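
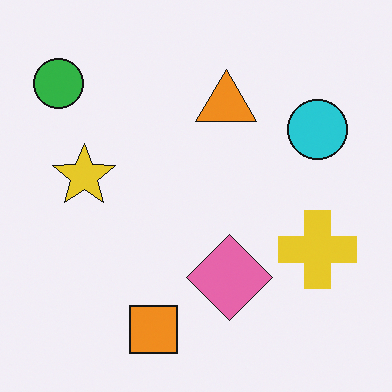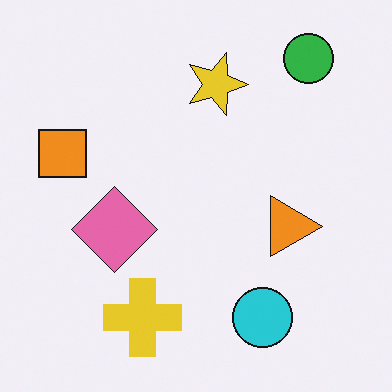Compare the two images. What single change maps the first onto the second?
This is the original image rotated 90° clockwise.

The green circle sits in the top-left of the first image and the top-right of the second — consistent with a whole-image 90° clockwise rotation.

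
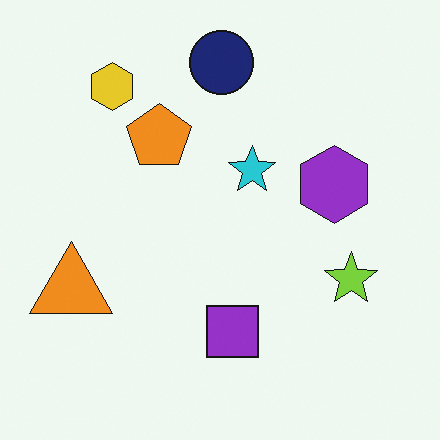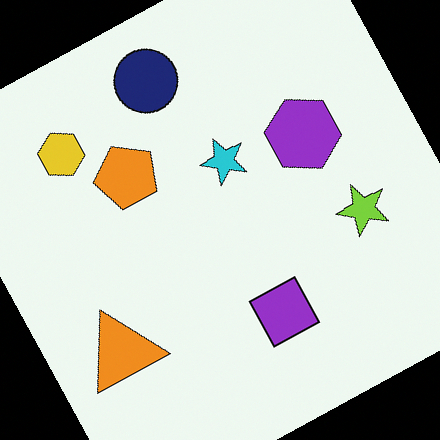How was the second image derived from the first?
This is the original image rotated counter-clockwise by a clearly visible amount.

Every shape is tilted by the same angle and the image corners show triangular fill wedges — a whole-image rotation by a non-right angle.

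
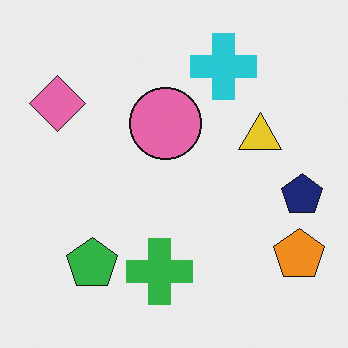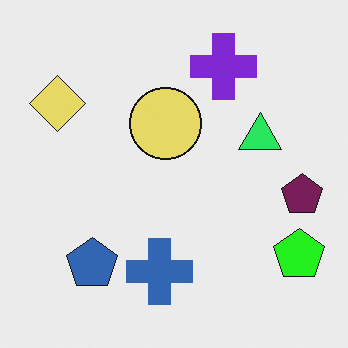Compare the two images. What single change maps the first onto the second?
This is the original image hue-shifted noticeably.

Every shape's color has rotated by the same amount around the hue wheel — a uniform hue shift.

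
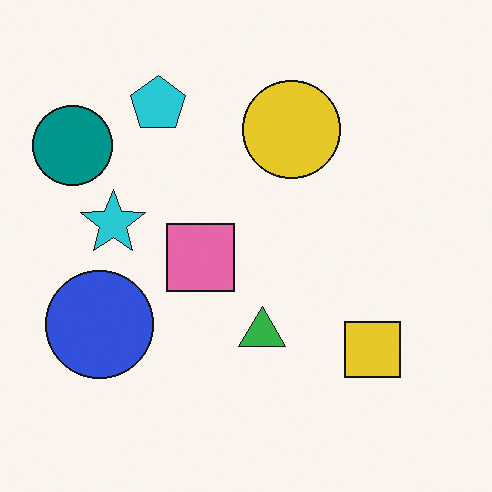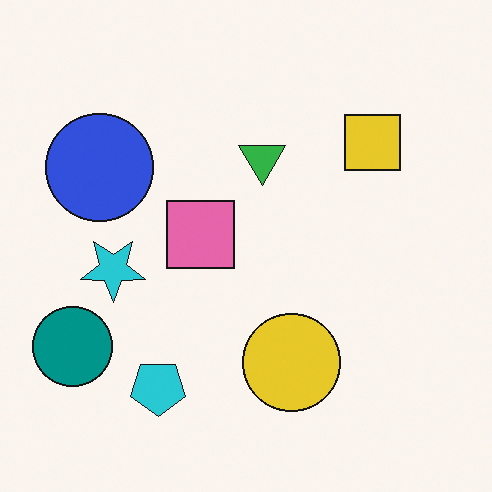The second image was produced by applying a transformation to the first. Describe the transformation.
This is the original image flipped vertically (top ↔ bottom).

The cyan pentagon is in the top-left of the first image and the bottom-left of the second — shapes on opposite sides of the horizontal midline have swapped in a mirror flip.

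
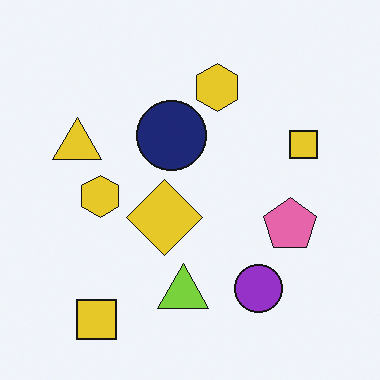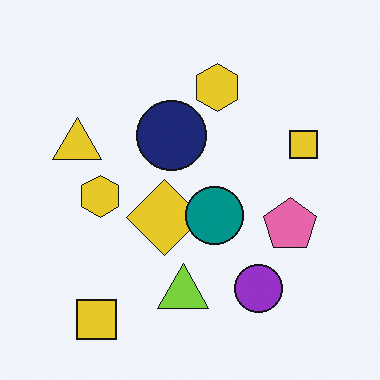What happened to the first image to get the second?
The second image is the first overlaid with an additional teal circle.

A teal circle appears in the second image that is absent from the first.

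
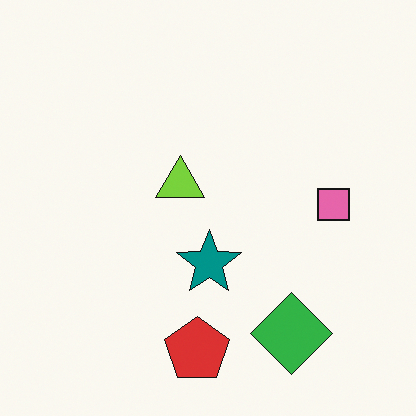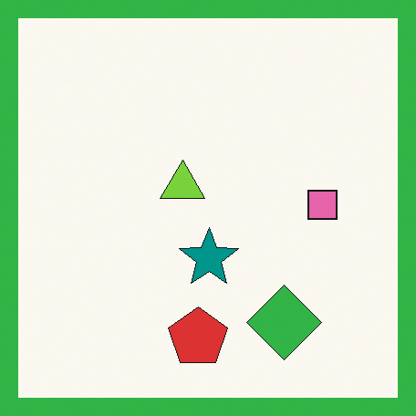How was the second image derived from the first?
The transformation is: framed with a green border.

A solid green frame runs around the edge of the second image, with the content slightly shrunk inside it.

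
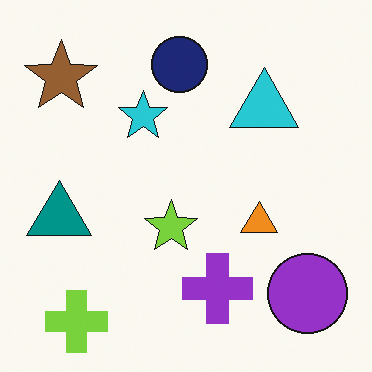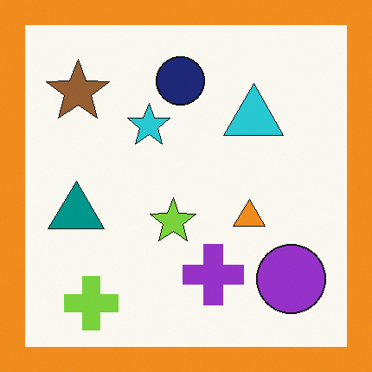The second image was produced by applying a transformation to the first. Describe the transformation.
It was framed with a orange border.

A solid orange frame runs around the edge of the second image, with the content slightly shrunk inside it.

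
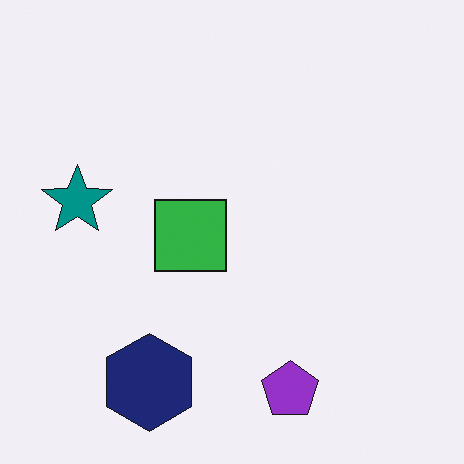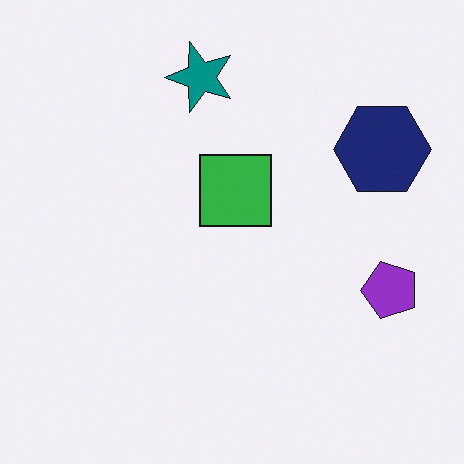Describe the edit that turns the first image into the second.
This is the original image transposed (reflected across the top-left ↔ bottom-right diagonal).

Shapes have swapped their row and column positions — what was in the top-right is now in the bottom-left — a diagonal reflection.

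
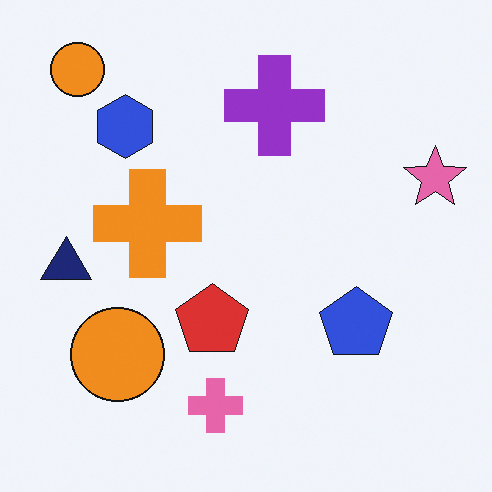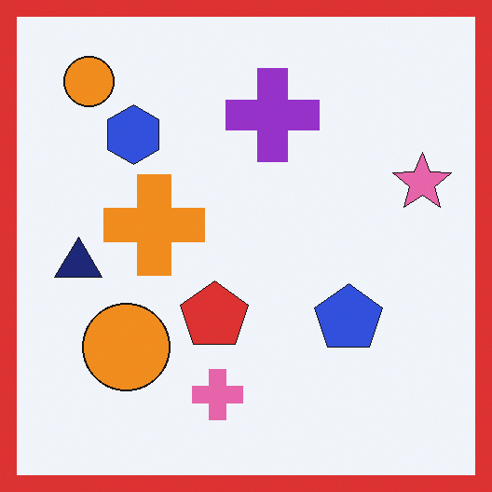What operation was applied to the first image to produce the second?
Framed with a red border.

A solid red frame runs around the edge of the second image, with the content slightly shrunk inside it.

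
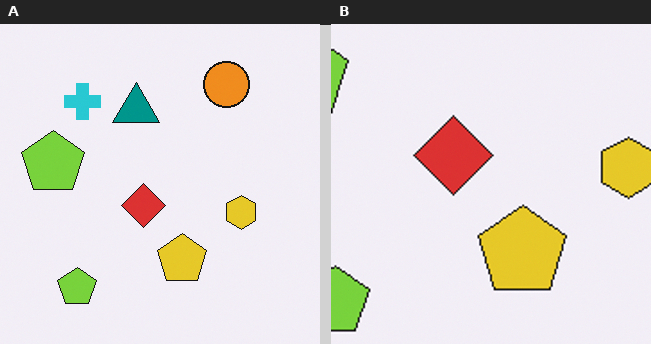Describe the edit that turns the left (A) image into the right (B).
The image was cropped to a noticeably smaller region and rescaled.

The visible shapes are larger and the field of view is narrower; shapes near the original edges may be partly or wholly outside the frame — a crop-and-rescale.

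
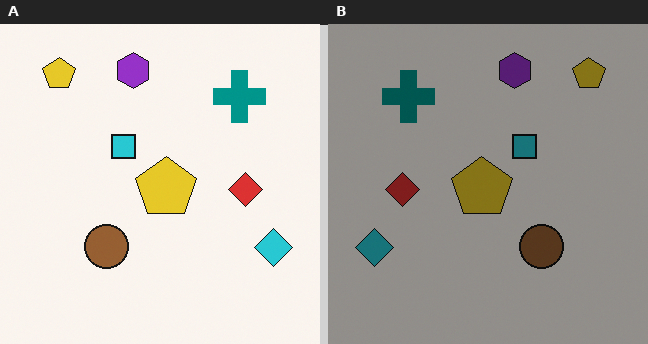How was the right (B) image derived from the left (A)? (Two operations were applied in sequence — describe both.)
The image was flipped horizontally (left ↔ right), then noticeably darkened.

The cyan diamond is in the bottom-right of the left (A) image and the bottom-left of the right (B) — shapes on opposite sides of the vertical midline have swapped in a mirror flip. Every pixel — background and shapes alike — is uniformly darkened.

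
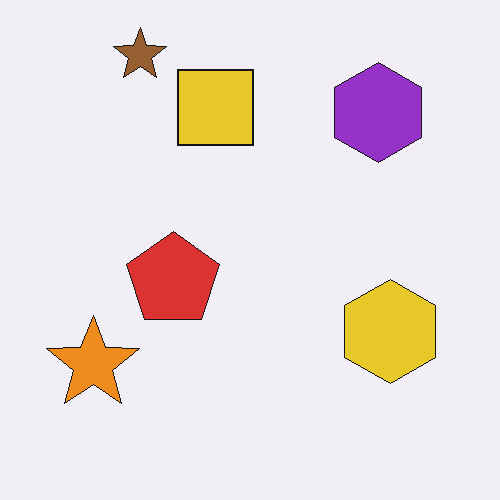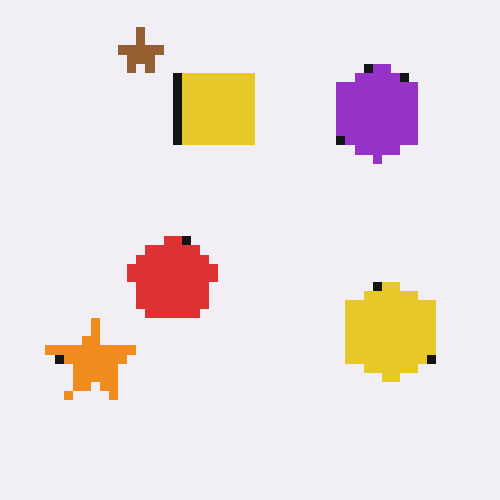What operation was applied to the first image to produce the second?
Heavily pixelated into large blocks.

Shapes are reduced to large square blocks; fine edges and outlines are lost — a downscale-then-upscale (mosaic) effect.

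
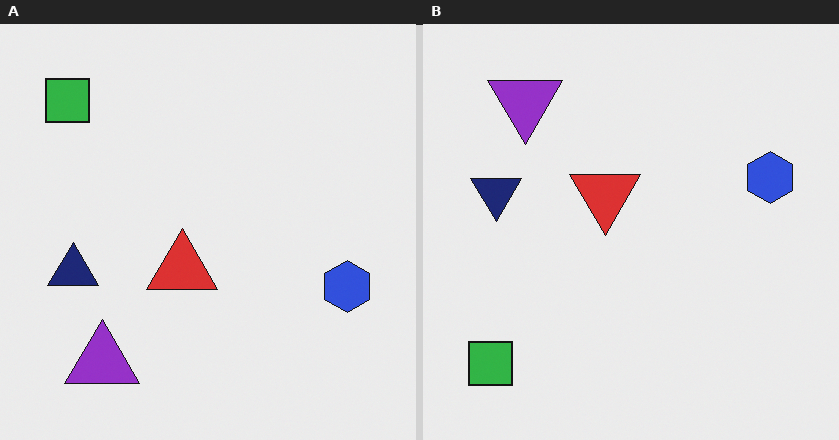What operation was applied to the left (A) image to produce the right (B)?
Flipped vertically (top ↔ bottom).

The green square is in the top-left of the left (A) image and the bottom-left of the right (B) — shapes on opposite sides of the horizontal midline have swapped in a mirror flip.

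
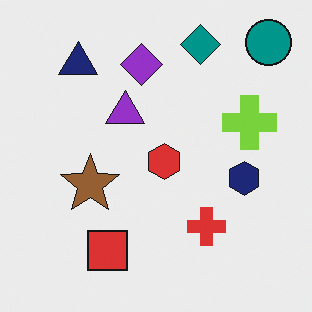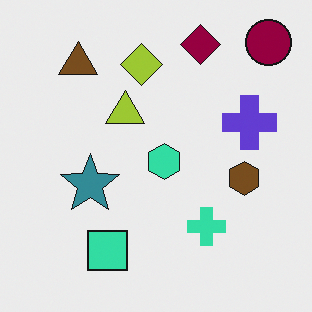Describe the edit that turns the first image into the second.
The image was hue-shifted by a large amount.

Every shape's color has rotated by the same amount around the hue wheel — a uniform hue shift.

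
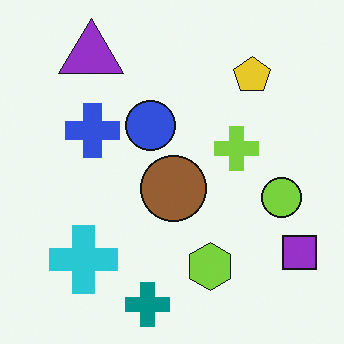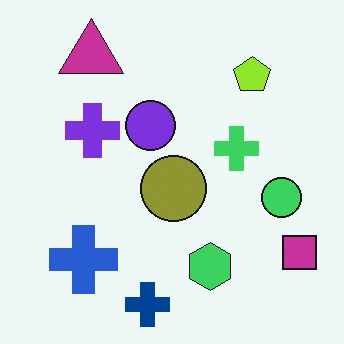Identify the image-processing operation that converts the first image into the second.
The second image is the first hue-shifted slightly.

Every shape's color has rotated by the same amount around the hue wheel — a uniform hue shift.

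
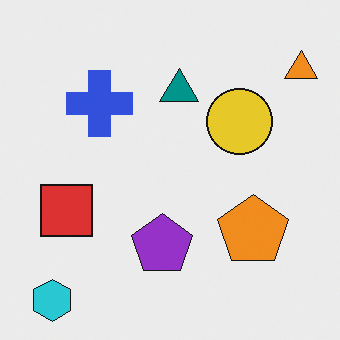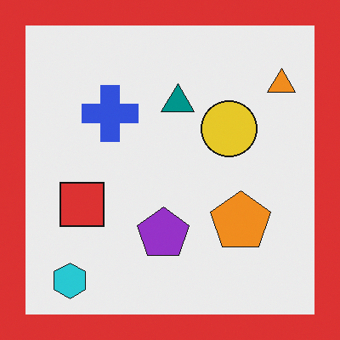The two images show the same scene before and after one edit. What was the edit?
It was framed with a red border.

A solid red frame runs around the edge of the second image, with the content slightly shrunk inside it.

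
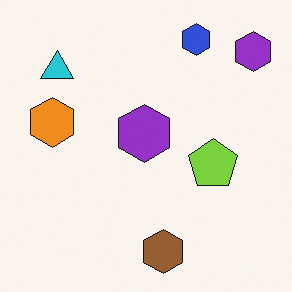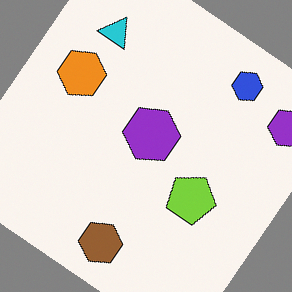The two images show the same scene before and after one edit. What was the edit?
It was rotated clockwise by a large amount — several tens of degrees.

Every shape is tilted by the same angle and the image corners show triangular fill wedges — a whole-image rotation by a non-right angle.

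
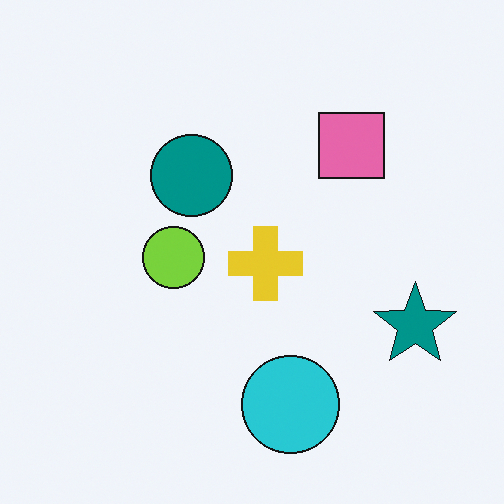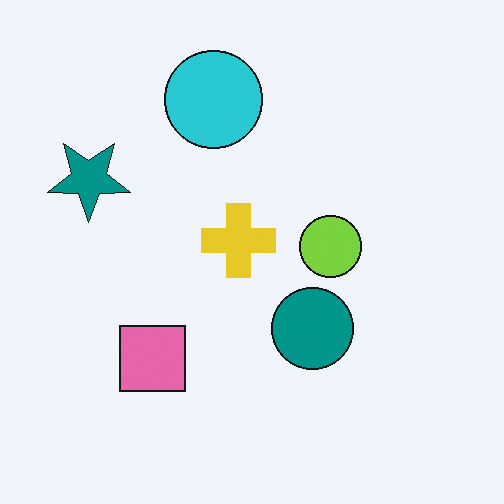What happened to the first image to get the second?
This is the original image rotated 180°.

The teal star sits in the right of the first image and the left of the second — consistent with a whole-image 180° rotation.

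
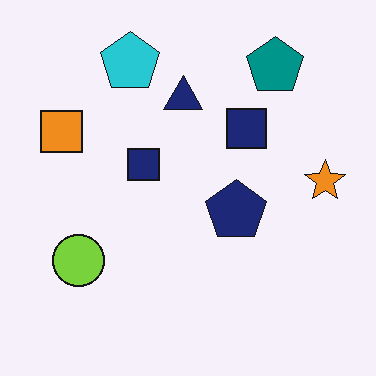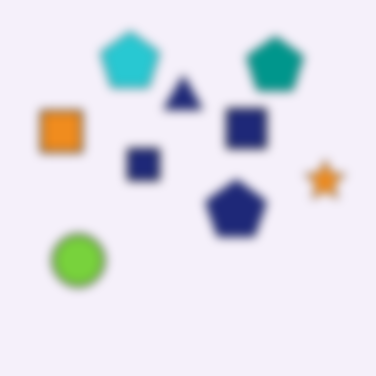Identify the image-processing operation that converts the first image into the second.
Heavily blurred.

Shape edges and outlines are uniformly softened across the whole image.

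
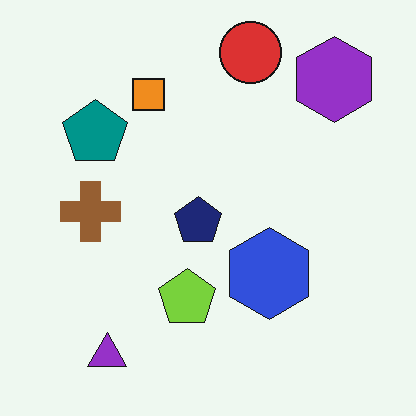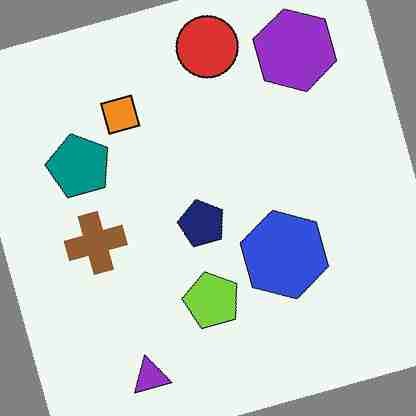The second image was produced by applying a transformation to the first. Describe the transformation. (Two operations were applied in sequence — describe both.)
Rotated counter-clockwise by a moderate amount, then heavily JPEG-compressed with obvious blocking artifacts.

Every shape is tilted by the same angle and the image corners show triangular fill wedges — a whole-image rotation by a non-right angle. Blocky 8×8 compression artifacts appear around shape edges and the flat background shows ringing — characteristic JPEG degradation.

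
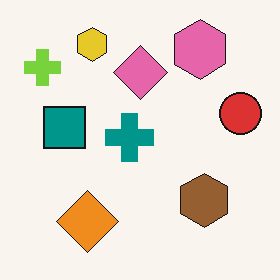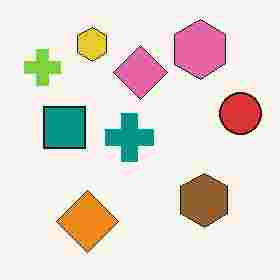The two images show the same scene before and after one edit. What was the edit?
The image was degraded with heavy JPEG compression.

Blocky 8×8 compression artifacts appear around shape edges and the flat background shows ringing — characteristic JPEG degradation.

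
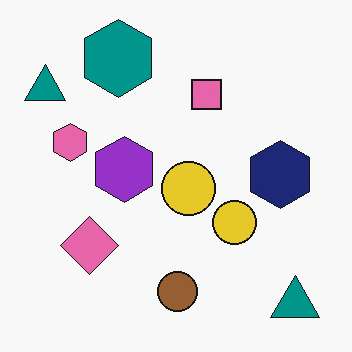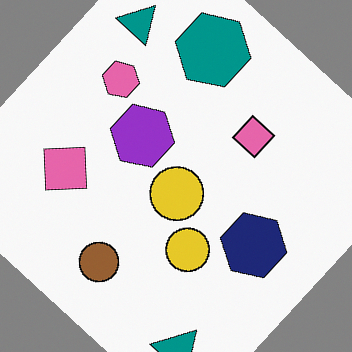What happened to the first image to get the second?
Rotated clockwise by a large amount — several tens of degrees.

Every shape is tilted by the same angle and the image corners show triangular fill wedges — a whole-image rotation by a non-right angle.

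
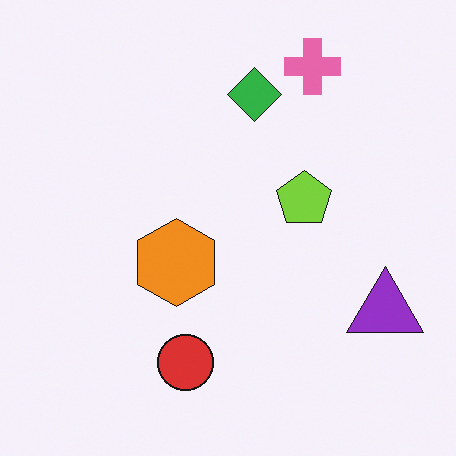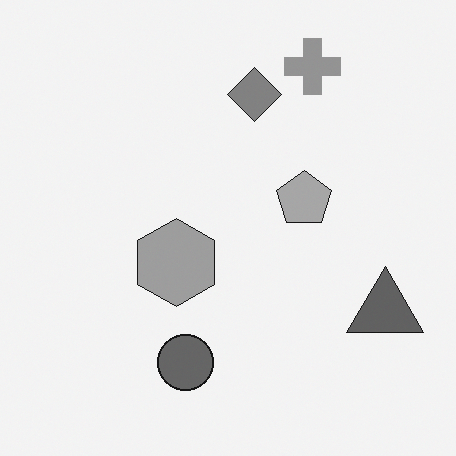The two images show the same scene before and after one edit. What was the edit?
It was converted to grayscale.

All color is removed — every shape is now a shade of grey.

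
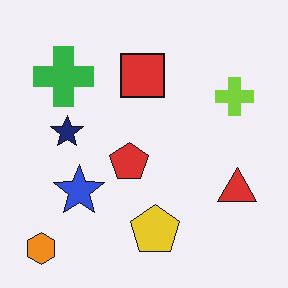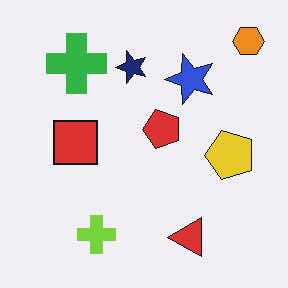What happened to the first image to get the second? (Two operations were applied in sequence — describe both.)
This is the original image given moderate JPEG compression, then transposed (reflected across the top-left ↔ bottom-right diagonal).

Blocky 8×8 compression artifacts appear around shape edges and the flat background shows ringing — characteristic JPEG degradation. Shapes have swapped their row and column positions — what was in the top-right is now in the bottom-left — a diagonal reflection.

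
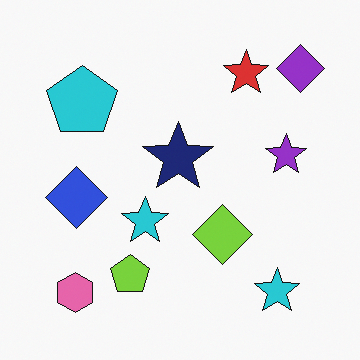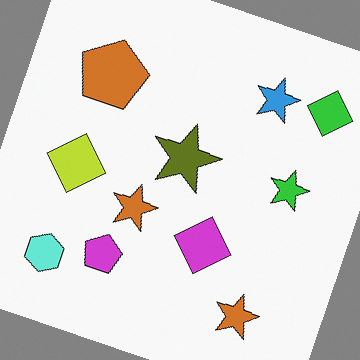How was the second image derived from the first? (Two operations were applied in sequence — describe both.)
The image was rotated clockwise by a moderate amount, then hue-shifted by a large amount.

Every shape is tilted by the same angle and the image corners show triangular fill wedges — a whole-image rotation by a non-right angle. Every shape's color has rotated by the same amount around the hue wheel — a uniform hue shift.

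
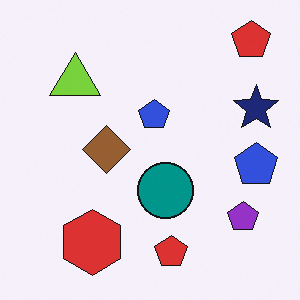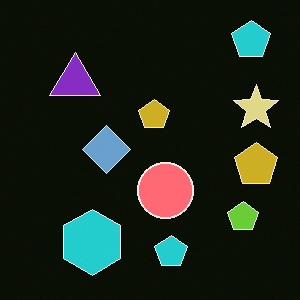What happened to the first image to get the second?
The transformation is: color-inverted (negative).

The light background has become dark and every shape's color is its complement — a photographic negative.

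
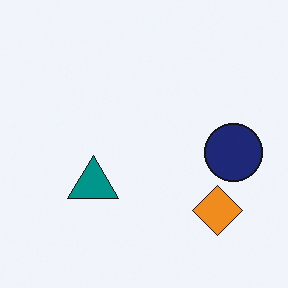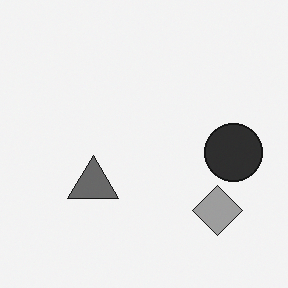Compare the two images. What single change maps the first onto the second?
This is the original image converted to grayscale.

All color is removed — every shape is now a shade of grey.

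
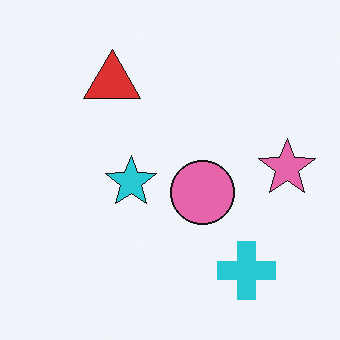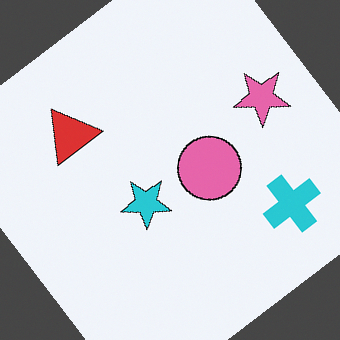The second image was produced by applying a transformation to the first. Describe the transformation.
Rotated counter-clockwise by a large amount — several tens of degrees.

Every shape is tilted by the same angle and the image corners show triangular fill wedges — a whole-image rotation by a non-right angle.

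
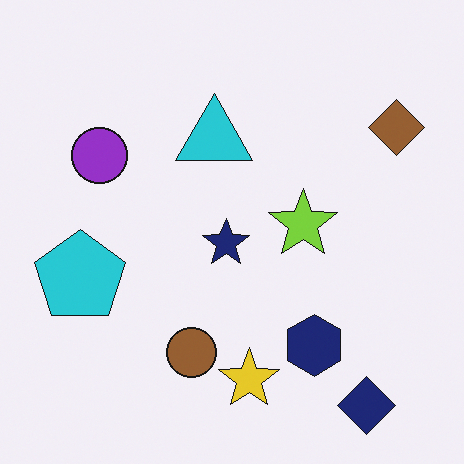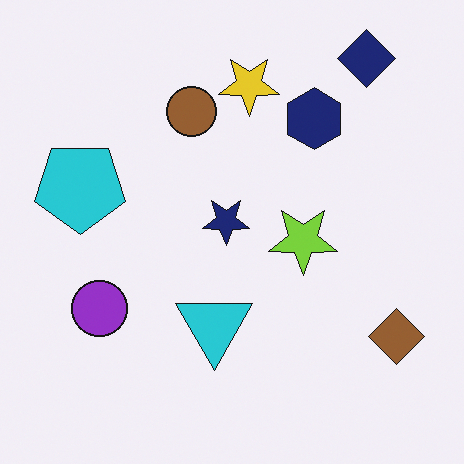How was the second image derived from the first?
The second image is the first flipped vertically (top ↔ bottom).

The navy diamond is in the bottom-right of the first image and the top-right of the second — shapes on opposite sides of the horizontal midline have swapped in a mirror flip.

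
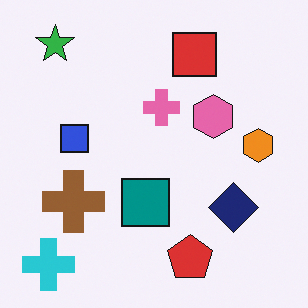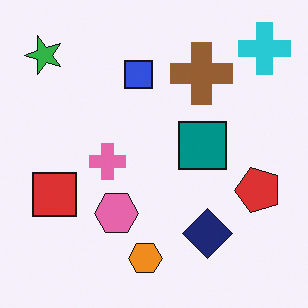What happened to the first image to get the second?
This is the original image transposed (reflected across the top-left ↔ bottom-right diagonal).

Shapes have swapped their row and column positions — what was in the top-right is now in the bottom-left — a diagonal reflection.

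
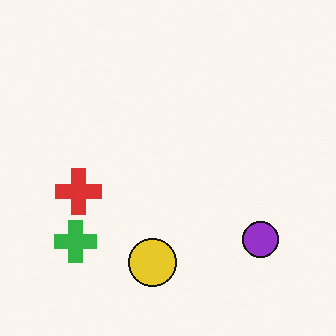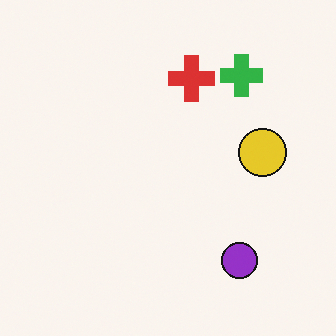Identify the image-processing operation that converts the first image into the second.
It was transposed (reflected across the top-left ↔ bottom-right diagonal).

Shapes have swapped their row and column positions — what was in the top-right is now in the bottom-left — a diagonal reflection.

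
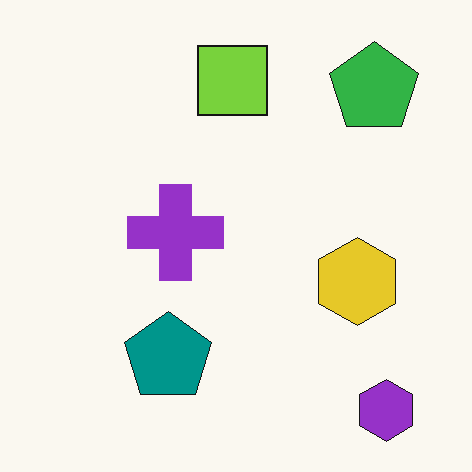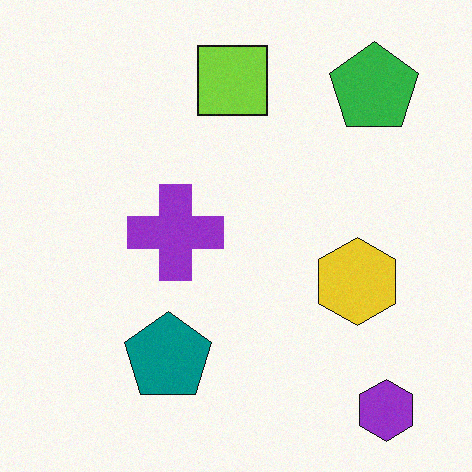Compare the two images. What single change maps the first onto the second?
The transformation is: degraded with a light layer of grain.

Random speckle covers the whole image, including the flat background.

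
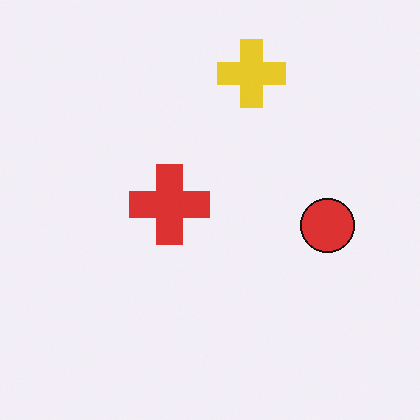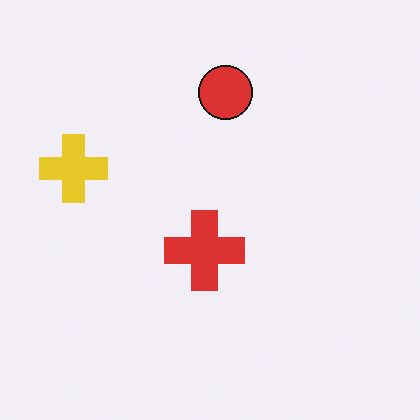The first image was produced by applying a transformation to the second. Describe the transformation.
The image was rotated 90° clockwise.

The yellow cross sits in the left of the second image and the top of the first — consistent with a whole-image 90° clockwise rotation.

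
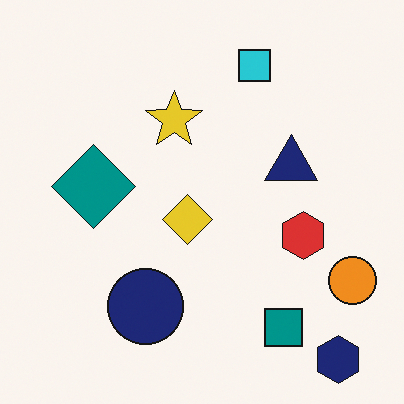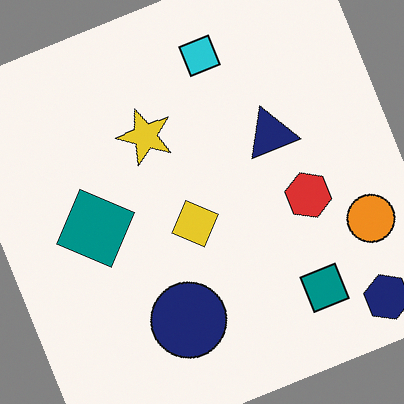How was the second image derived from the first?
It was rotated counter-clockwise by a clearly visible amount.

Every shape is tilted by the same angle and the image corners show triangular fill wedges — a whole-image rotation by a non-right angle.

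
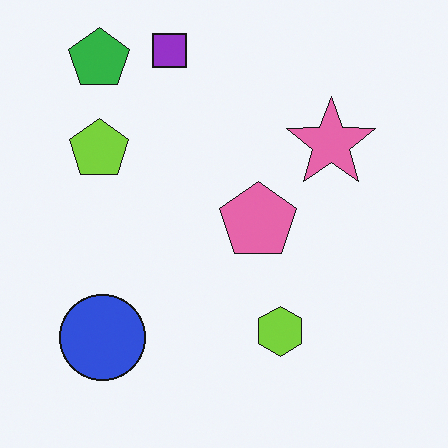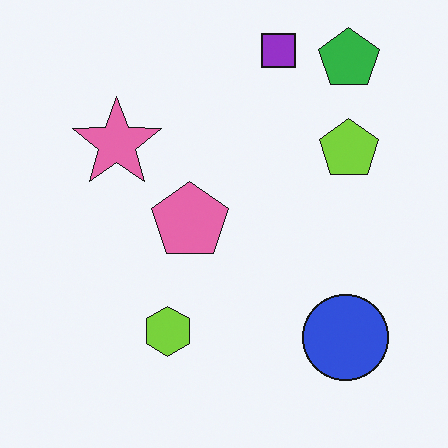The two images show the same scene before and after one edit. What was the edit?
The transformation is: flipped horizontally (left ↔ right).

The green pentagon is in the top-left of the first image and the top-right of the second — shapes on opposite sides of the vertical midline have swapped in a mirror flip.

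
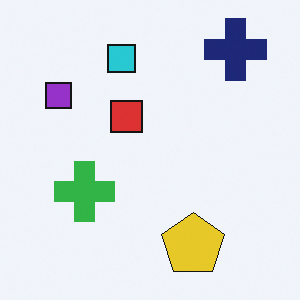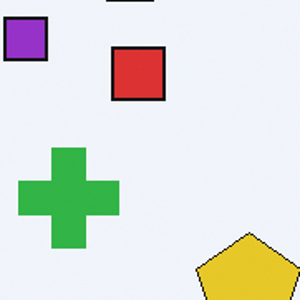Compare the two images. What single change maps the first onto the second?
The second image is the first cropped to a noticeably smaller region and rescaled.

The visible shapes are larger and the field of view is narrower; shapes near the original edges may be partly or wholly outside the frame — a crop-and-rescale.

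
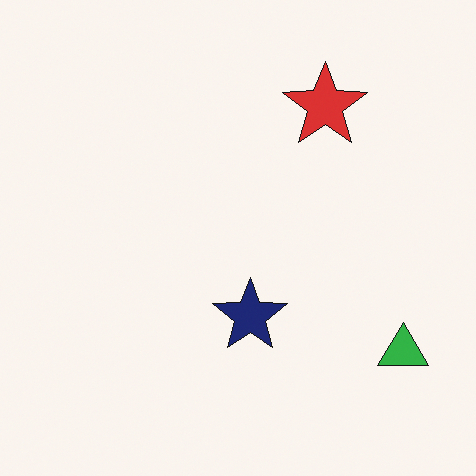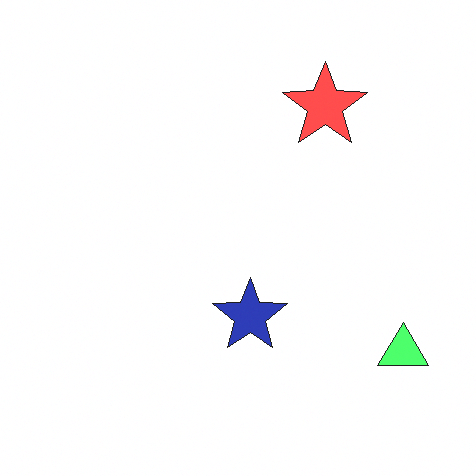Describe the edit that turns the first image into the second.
It was substantially brightened.

Every pixel — background and shapes alike — is uniformly brightened.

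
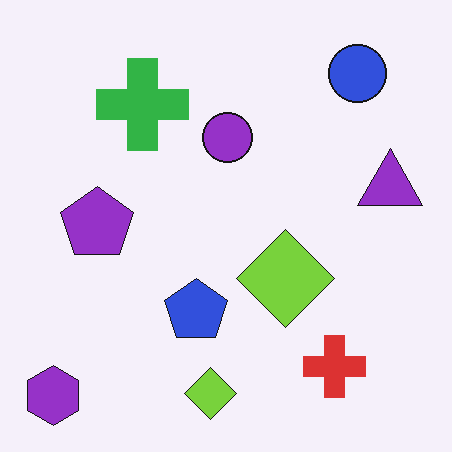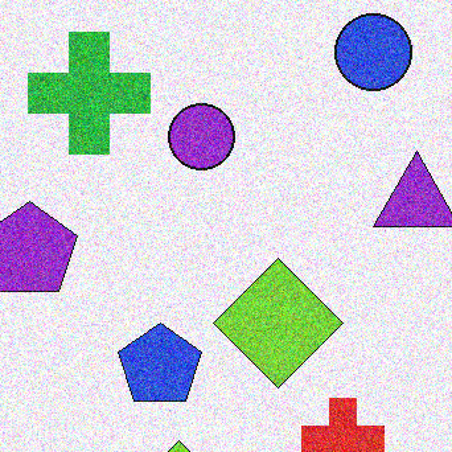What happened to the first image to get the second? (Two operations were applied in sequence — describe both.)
The transformation is: degraded with heavy additive noise, then cropped to a modestly smaller region and rescaled.

Random speckle covers the whole image, including the flat background. The visible shapes are larger and the field of view is narrower; shapes near the original edges may be partly or wholly outside the frame — a crop-and-rescale.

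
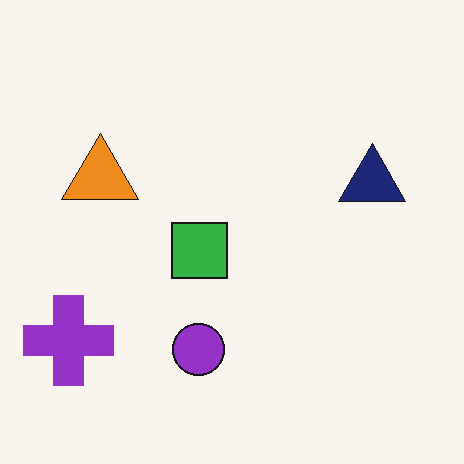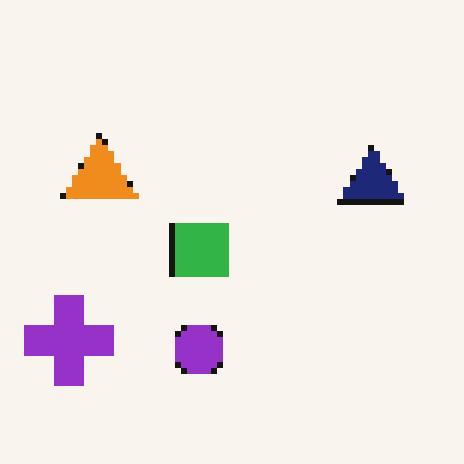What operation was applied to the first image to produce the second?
The second image is the first moderately pixelated.

Shapes are reduced to large square blocks; fine edges and outlines are lost — a downscale-then-upscale (mosaic) effect.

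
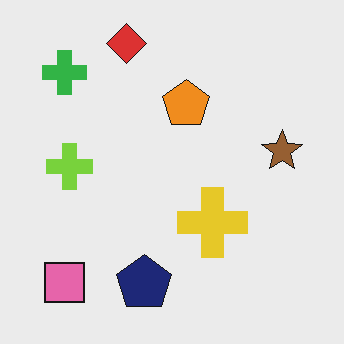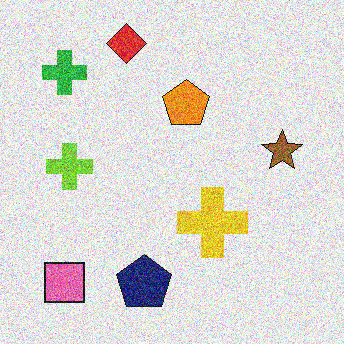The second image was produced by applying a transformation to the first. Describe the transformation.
The transformation is: degraded with strong gaussian noise.

Random speckle covers the whole image, including the flat background.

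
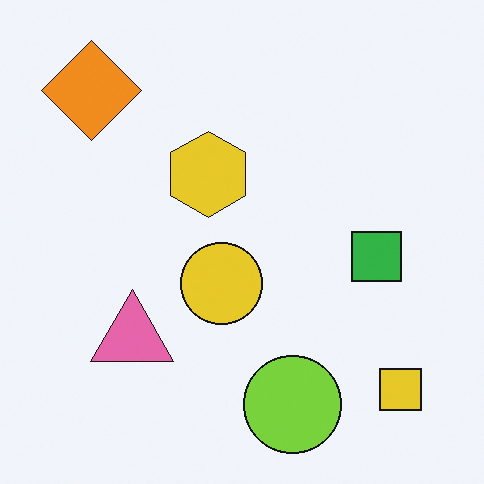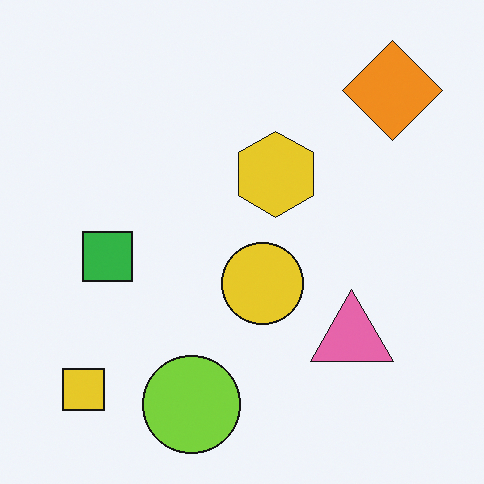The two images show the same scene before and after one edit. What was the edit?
The transformation is: flipped horizontally (left ↔ right).

The yellow square is in the bottom-right of the first image and the bottom-left of the second — shapes on opposite sides of the vertical midline have swapped in a mirror flip.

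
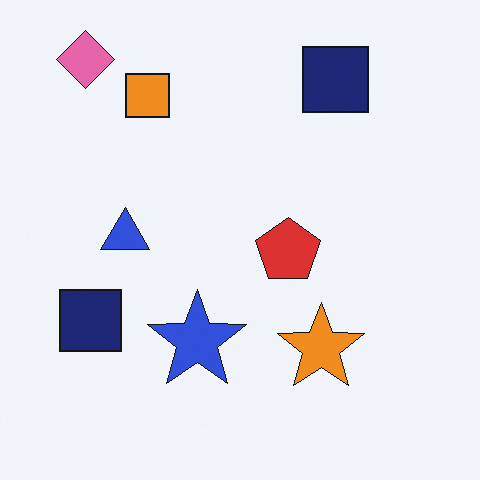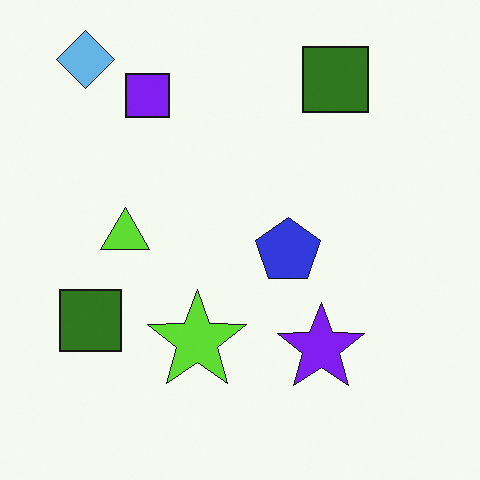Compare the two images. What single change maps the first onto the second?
The image was hue-shifted through roughly half the color wheel.

Every shape's color has rotated by the same amount around the hue wheel — a uniform hue shift.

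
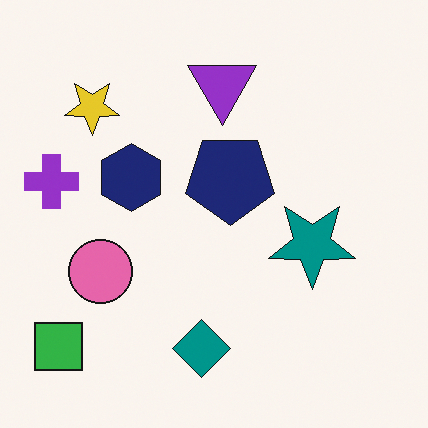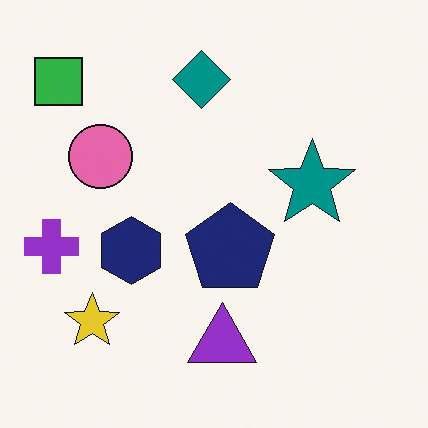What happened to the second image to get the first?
The first image is the second flipped vertically (top ↔ bottom).

The teal diamond is in the top of the second image and the bottom of the first — shapes on opposite sides of the horizontal midline have swapped in a mirror flip.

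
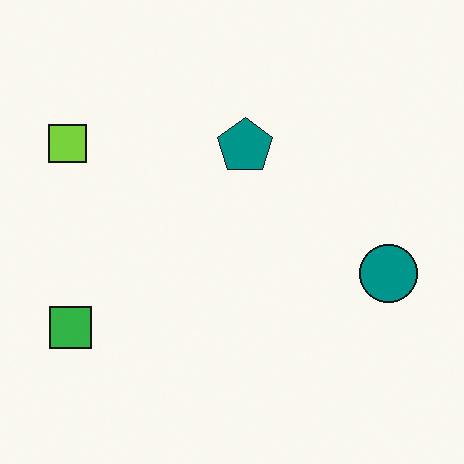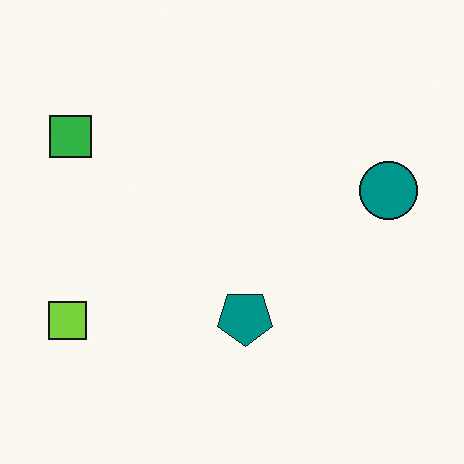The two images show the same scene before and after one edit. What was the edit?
Flipped vertically (top ↔ bottom).

The green square is in the bottom-left of the first image and the top-left of the second — shapes on opposite sides of the horizontal midline have swapped in a mirror flip.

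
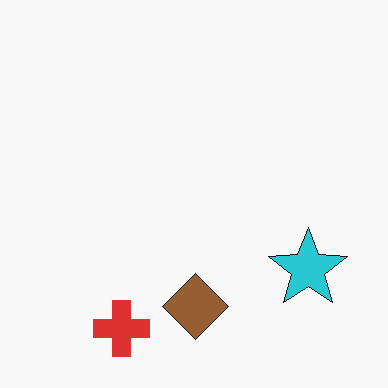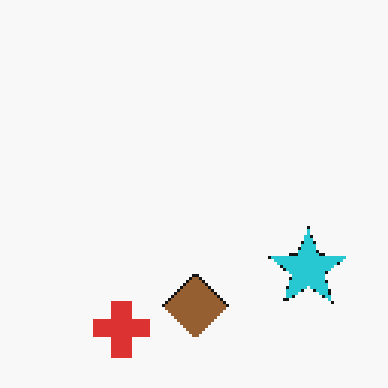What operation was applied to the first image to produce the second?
Mildly pixelated.

Shapes are reduced to large square blocks; fine edges and outlines are lost — a downscale-then-upscale (mosaic) effect.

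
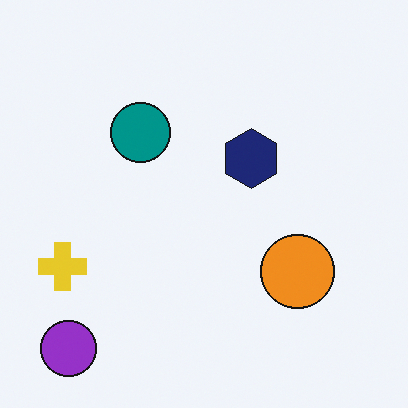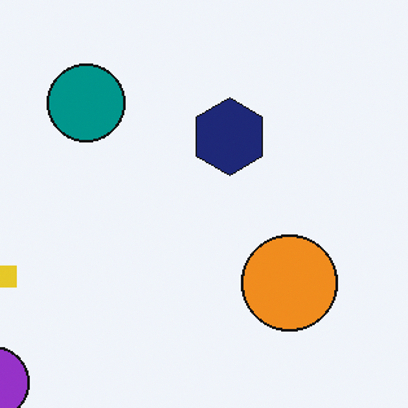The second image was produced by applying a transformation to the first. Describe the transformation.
The transformation is: cropped to a modestly smaller region and rescaled.

The visible shapes are larger and the field of view is narrower; shapes near the original edges may be partly or wholly outside the frame — a crop-and-rescale.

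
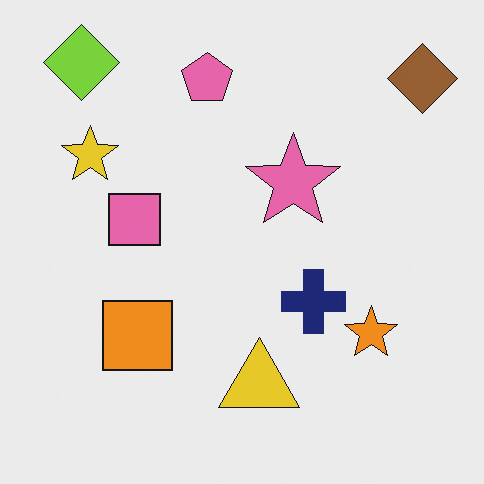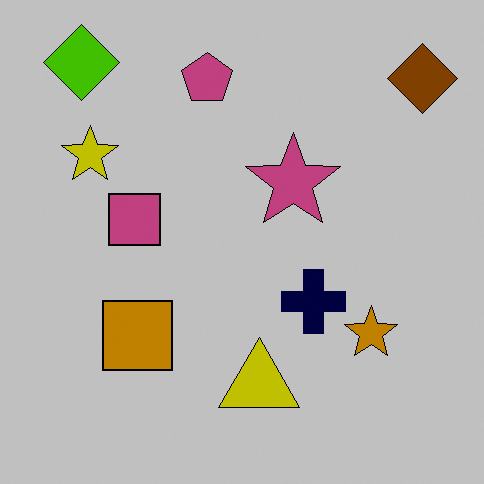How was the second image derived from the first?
This is the original image aggressively posterized.

Each flat color has snapped to a coarser quantized level — most visibly, the near-white background has dropped to a flat grey.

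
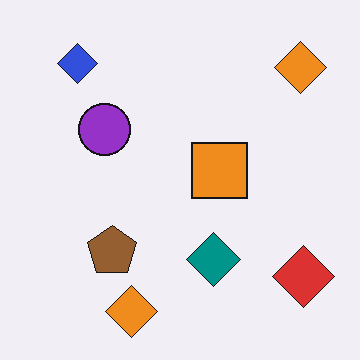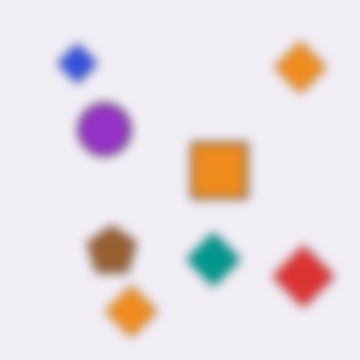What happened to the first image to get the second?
The second image is the first heavily blurred.

Shape edges and outlines are uniformly softened across the whole image.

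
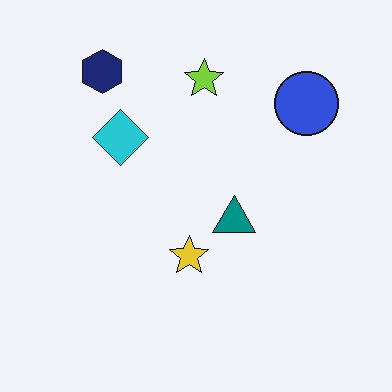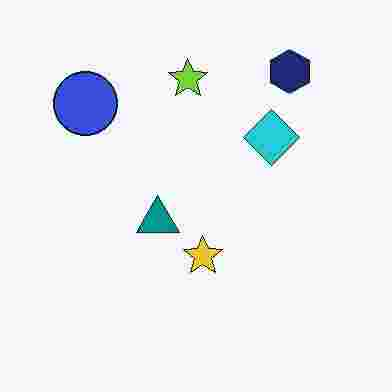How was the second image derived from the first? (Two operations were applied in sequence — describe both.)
The second image is the first flipped horizontally (left ↔ right), then degraded with heavy JPEG compression.

The blue circle is in the top-right of the first image and the top-left of the second — shapes on opposite sides of the vertical midline have swapped in a mirror flip. Blocky 8×8 compression artifacts appear around shape edges and the flat background shows ringing — characteristic JPEG degradation.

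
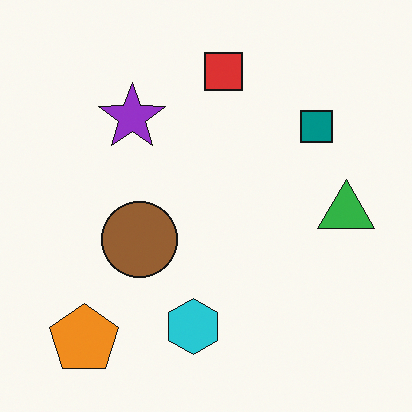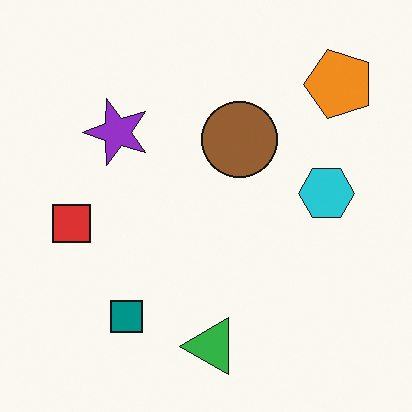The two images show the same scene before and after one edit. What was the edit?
Transposed (reflected across the top-left ↔ bottom-right diagonal).

Shapes have swapped their row and column positions — what was in the top-right is now in the bottom-left — a diagonal reflection.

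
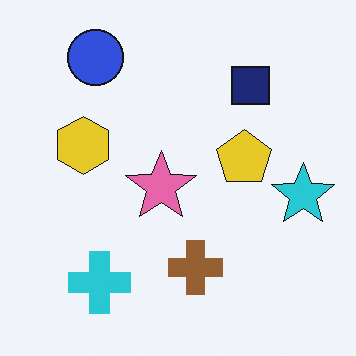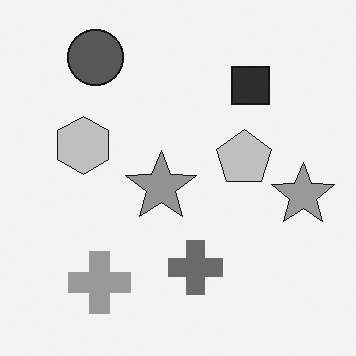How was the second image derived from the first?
Converted to grayscale.

All color is removed — every shape is now a shade of grey.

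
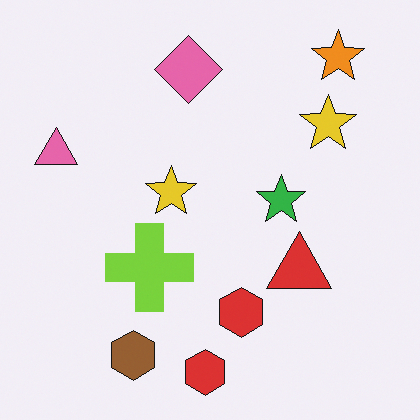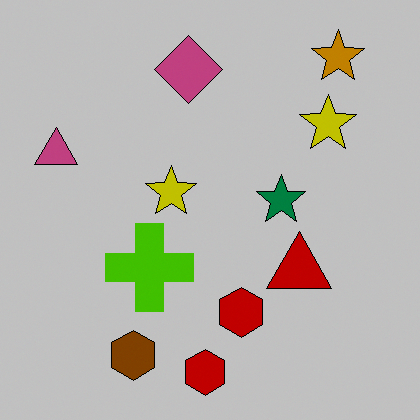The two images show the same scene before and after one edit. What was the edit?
The transformation is: aggressively posterized.

Each flat color has snapped to a coarser quantized level — most visibly, the near-white background has dropped to a flat grey.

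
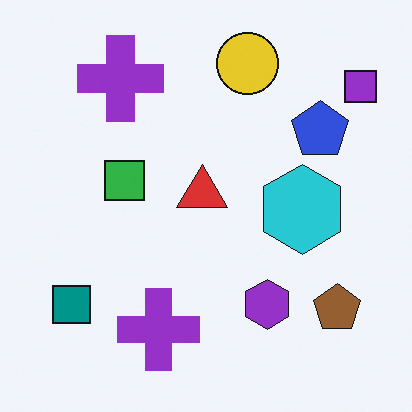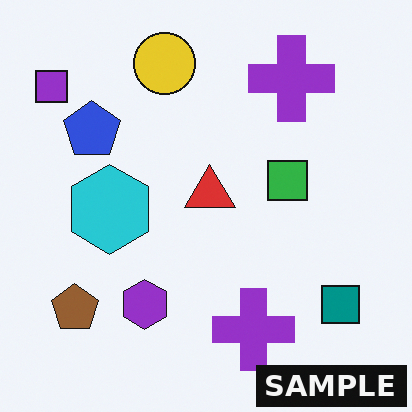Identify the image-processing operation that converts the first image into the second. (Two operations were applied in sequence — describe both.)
The second image is the first flipped horizontally (left ↔ right), then watermarked with the text "SAMPLE" in the lower-right corner.

The purple square is in the top-right of the first image and the top-left of the second — shapes on opposite sides of the vertical midline have swapped in a mirror flip. A dark label reading "SAMPLE" appears in the lower-right corner.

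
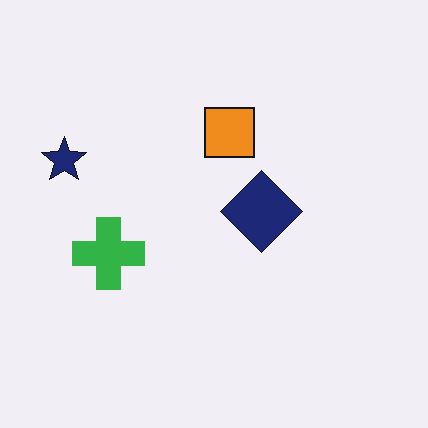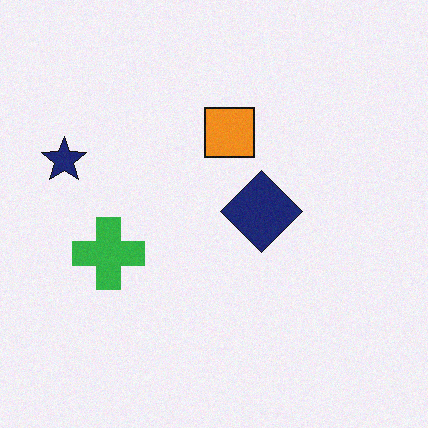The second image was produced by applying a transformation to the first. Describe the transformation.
It was degraded with subtle gaussian noise.

Random speckle covers the whole image, including the flat background.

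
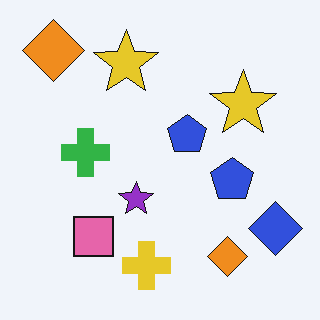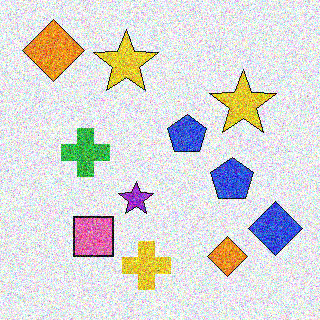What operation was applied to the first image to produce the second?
The second image is the first degraded with strong gaussian noise.

Random speckle covers the whole image, including the flat background.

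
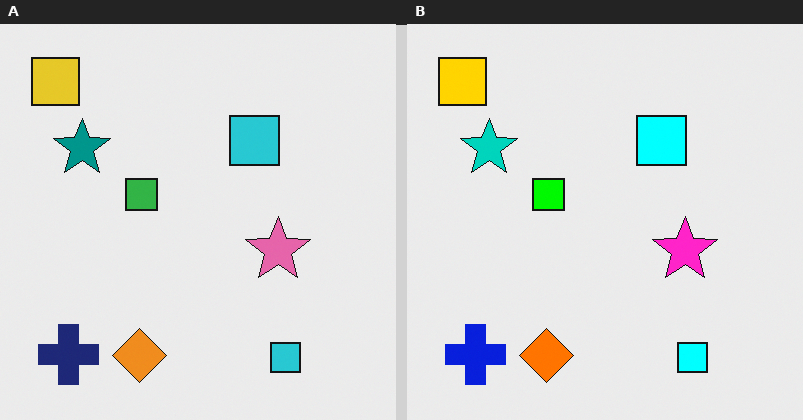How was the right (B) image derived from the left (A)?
Made much more vivid (saturation change).

All colors are more vivid — a global saturation change.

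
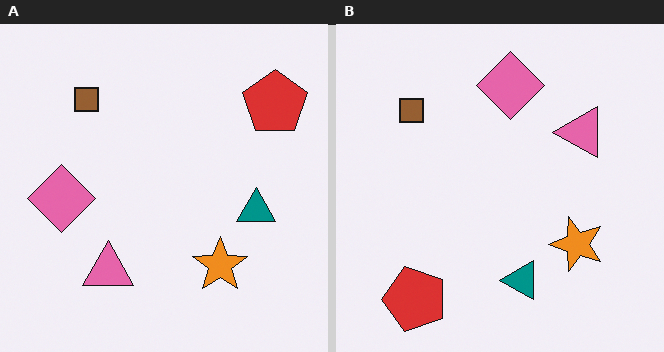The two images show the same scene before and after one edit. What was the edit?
The transformation is: transposed (reflected across the top-left ↔ bottom-right diagonal).

Shapes have swapped their row and column positions — what was in the top-right is now in the bottom-left — a diagonal reflection.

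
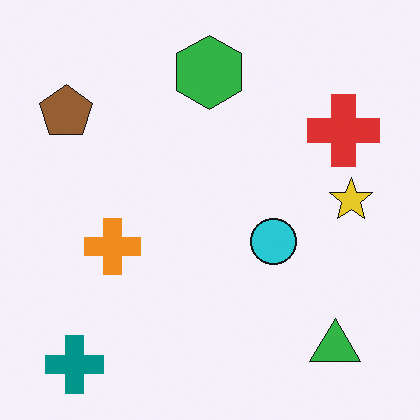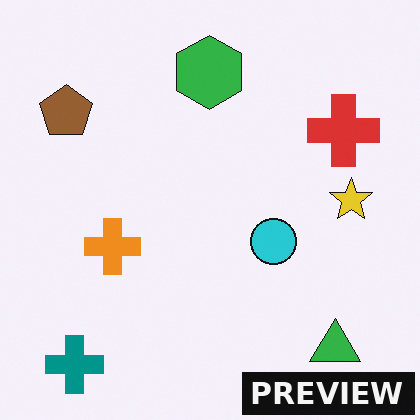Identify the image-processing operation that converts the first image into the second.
The transformation is: watermarked with the text "PREVIEW" in the lower-right corner.

A dark label reading "PREVIEW" appears in the lower-right corner.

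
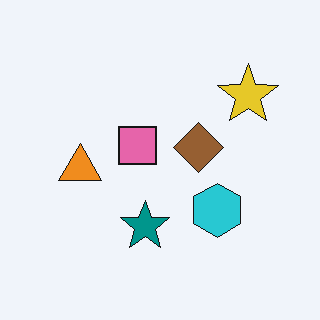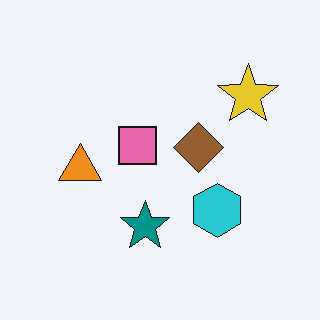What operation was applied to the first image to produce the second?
The second image is the first JPEG-compressed with visible artifacts.

Blocky 8×8 compression artifacts appear around shape edges and the flat background shows ringing — characteristic JPEG degradation.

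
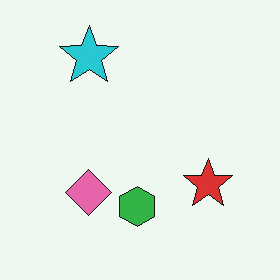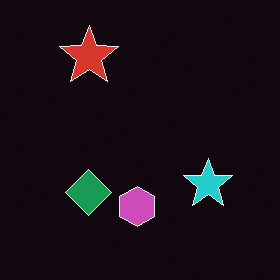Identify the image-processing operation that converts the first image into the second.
Color-inverted (negative).

The light background has become dark and every shape's color is its complement — a photographic negative.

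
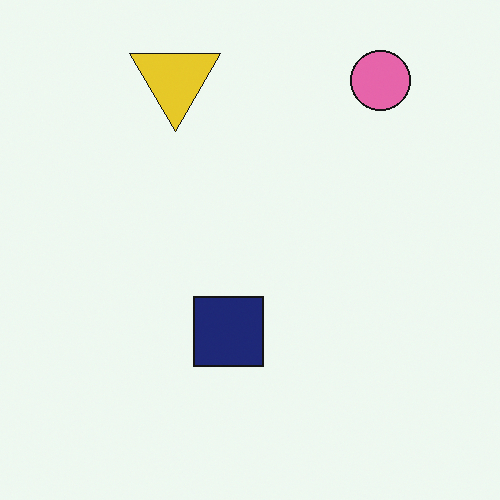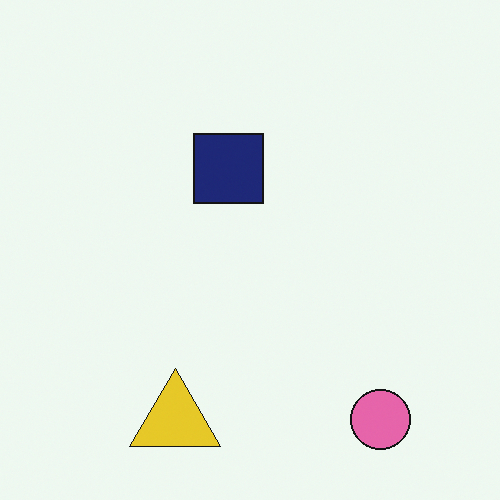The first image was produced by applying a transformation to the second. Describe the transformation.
The first image is the second flipped vertically (top ↔ bottom).

The yellow triangle is in the bottom of the second image and the top of the first — shapes on opposite sides of the horizontal midline have swapped in a mirror flip.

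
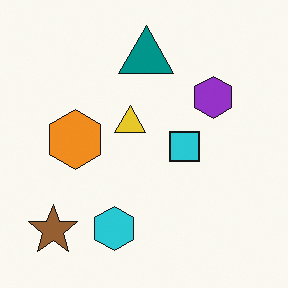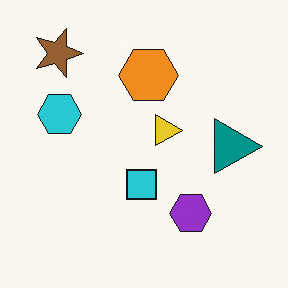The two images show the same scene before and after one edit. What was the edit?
This is the original image rotated 90° clockwise.

The brown star sits in the bottom-left of the first image and the top-left of the second — consistent with a whole-image 90° clockwise rotation.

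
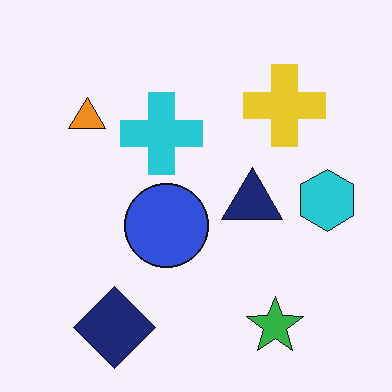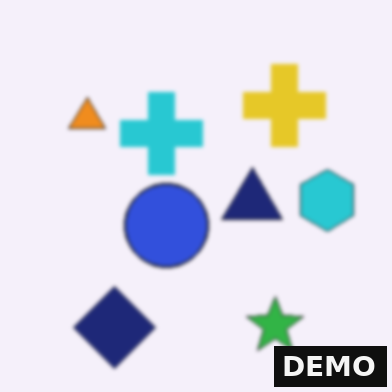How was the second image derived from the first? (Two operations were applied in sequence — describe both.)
The second image is the first lightly blurred, then watermarked with the text "DEMO" in the lower-right corner.

Shape edges and outlines are uniformly softened across the whole image. A dark label reading "DEMO" appears in the lower-right corner.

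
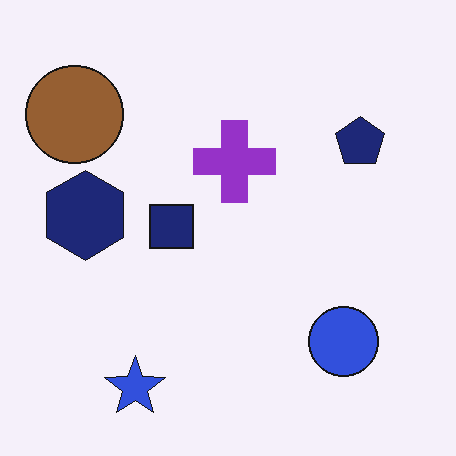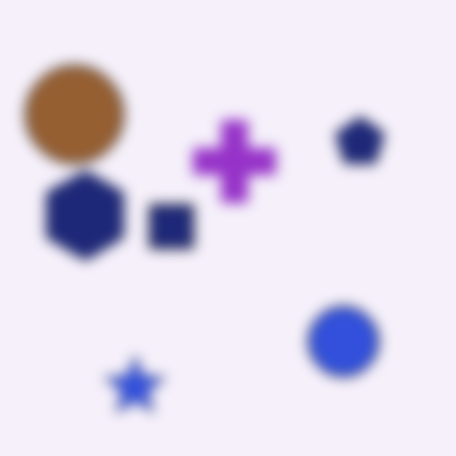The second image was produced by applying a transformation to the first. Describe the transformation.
The image was heavily blurred.

Shape edges and outlines are uniformly softened across the whole image.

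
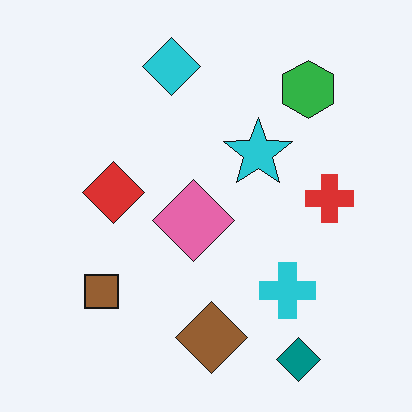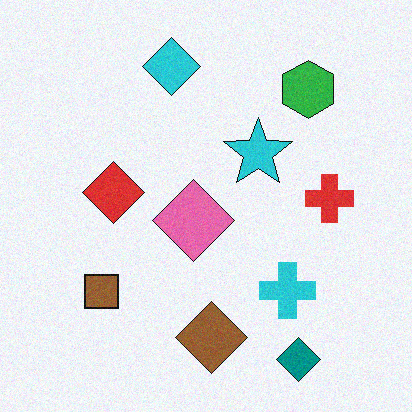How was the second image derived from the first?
The second image is the first degraded with subtle gaussian noise.

Random speckle covers the whole image, including the flat background.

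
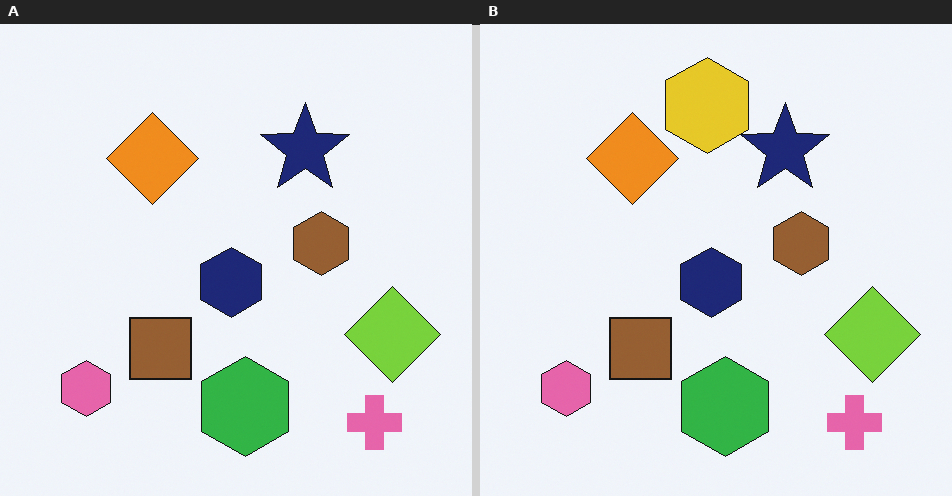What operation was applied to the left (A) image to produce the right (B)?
The image was overlaid with an additional yellow hexagon.

A yellow hexagon appears in the right (B) image that is absent from the left (A).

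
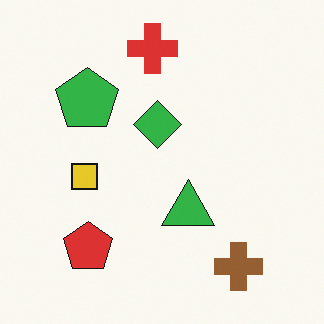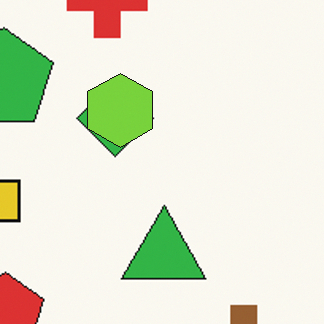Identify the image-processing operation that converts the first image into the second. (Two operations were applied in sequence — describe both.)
The transformation is: cropped slightly and scaled back up, then overlaid with an additional lime hexagon.

The visible shapes are larger and the field of view is narrower; shapes near the original edges may be partly or wholly outside the frame — a crop-and-rescale. A lime hexagon appears in the second image that is absent from the first.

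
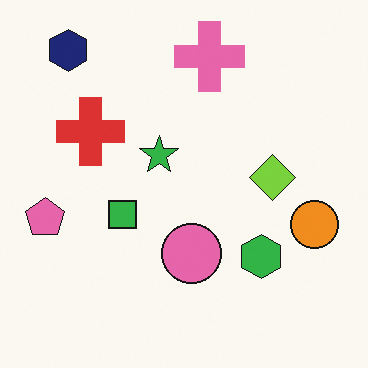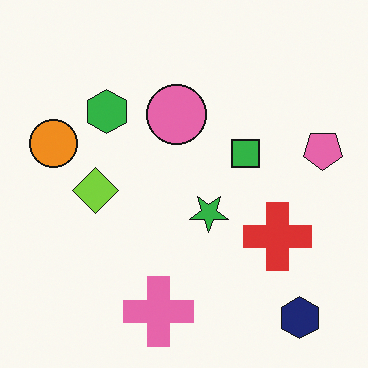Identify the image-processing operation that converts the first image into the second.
It was rotated 180°.

The navy hexagon sits in the top-left of the first image and the bottom-right of the second — consistent with a whole-image 180° rotation.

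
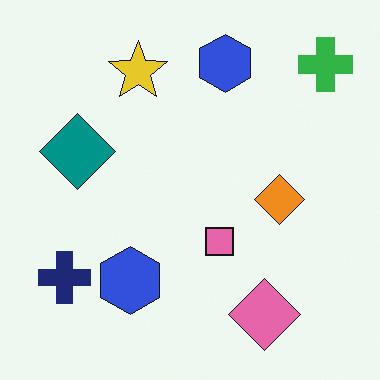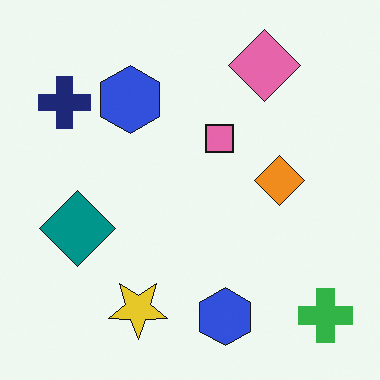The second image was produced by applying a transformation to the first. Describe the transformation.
This is the original image flipped vertically (top ↔ bottom).

The green cross is in the top-right of the first image and the bottom-right of the second — shapes on opposite sides of the horizontal midline have swapped in a mirror flip.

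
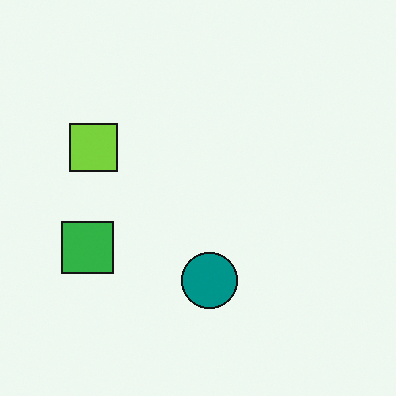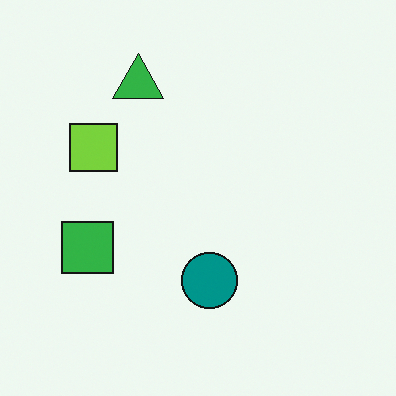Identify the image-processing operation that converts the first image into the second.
The image was overlaid with an additional green triangle.

A green triangle appears in the second image that is absent from the first.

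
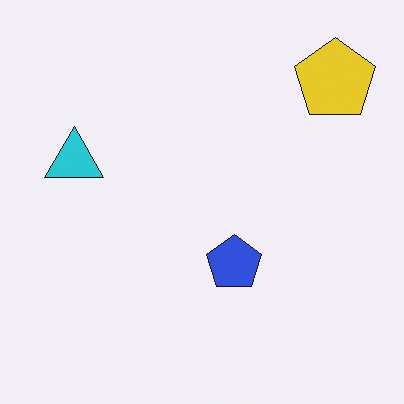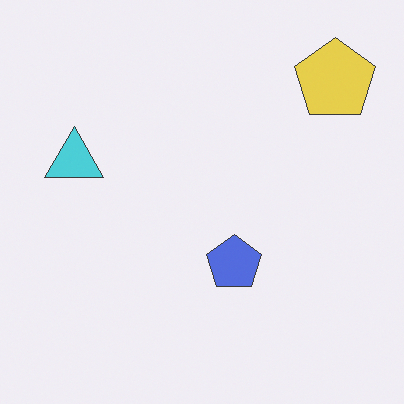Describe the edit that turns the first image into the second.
The image was given slightly reduced contrast.

Tones are pushed toward mid-grey across the whole image — a global contrast change.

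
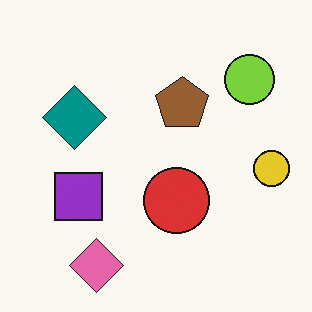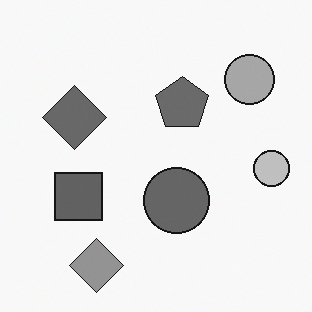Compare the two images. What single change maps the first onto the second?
The transformation is: converted to grayscale.

All color is removed — every shape is now a shade of grey.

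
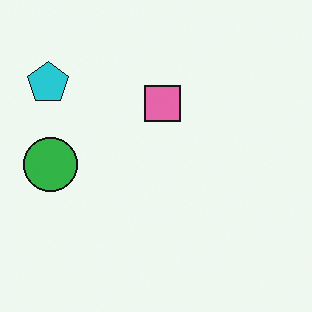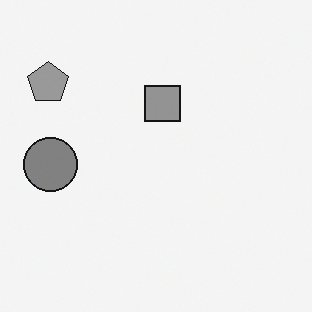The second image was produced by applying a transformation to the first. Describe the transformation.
Converted to grayscale.

All color is removed — every shape is now a shade of grey.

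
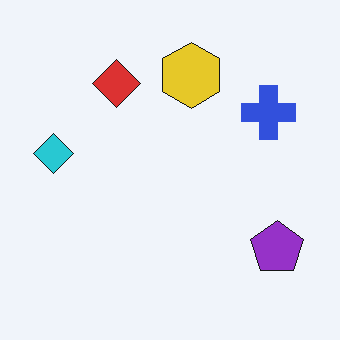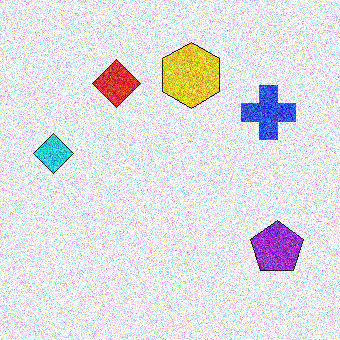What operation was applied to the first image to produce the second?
The transformation is: degraded with heavy additive noise.

Random speckle covers the whole image, including the flat background.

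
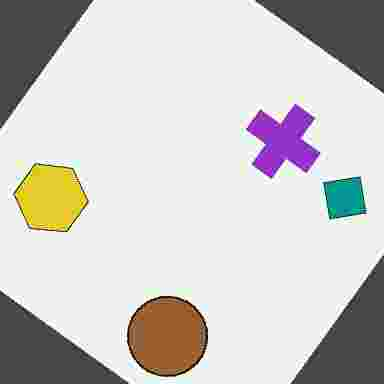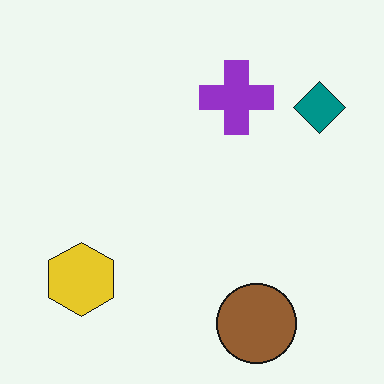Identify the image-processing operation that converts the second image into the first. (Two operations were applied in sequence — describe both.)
The transformation is: rotated clockwise by a large amount — several tens of degrees, then heavily JPEG-compressed with obvious blocking artifacts.

Every shape is tilted by the same angle and the image corners show triangular fill wedges — a whole-image rotation by a non-right angle. Blocky 8×8 compression artifacts appear around shape edges and the flat background shows ringing — characteristic JPEG degradation.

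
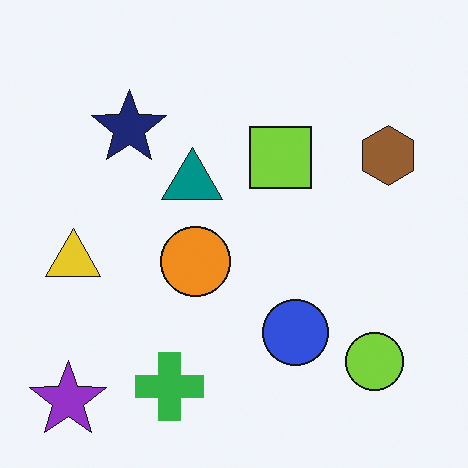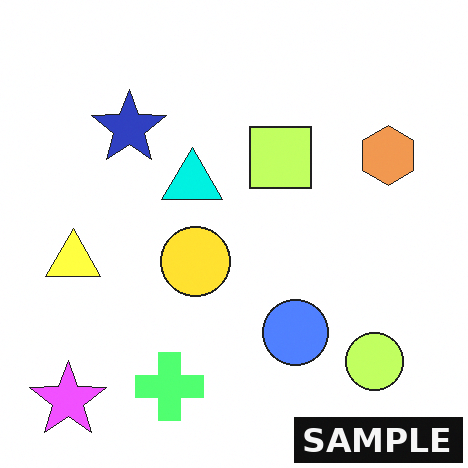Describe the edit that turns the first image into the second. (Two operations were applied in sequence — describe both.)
The image was substantially brightened, then watermarked with the text "SAMPLE" in the lower-right corner.

Every pixel — background and shapes alike — is uniformly brightened. A dark label reading "SAMPLE" appears in the lower-right corner.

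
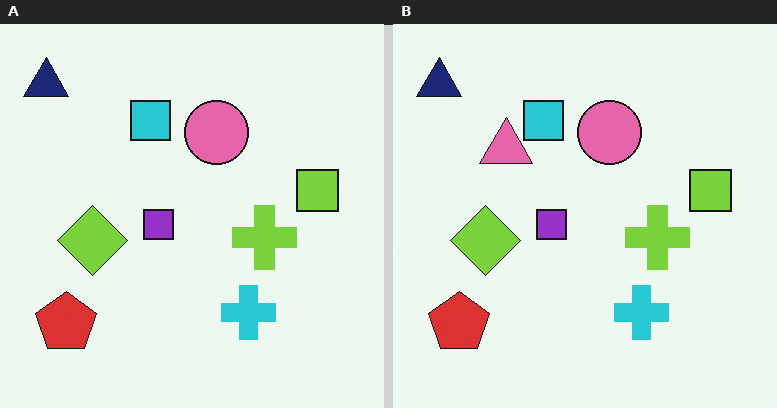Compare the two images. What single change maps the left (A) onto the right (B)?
The right (B) image is the left (A) overlaid with an additional pink triangle.

A pink triangle appears in the right (B) image that is absent from the left (A).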